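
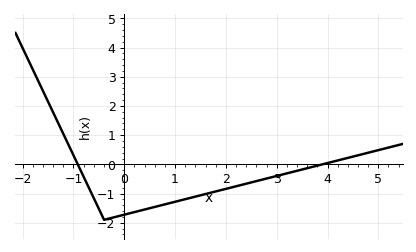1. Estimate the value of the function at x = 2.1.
-0.8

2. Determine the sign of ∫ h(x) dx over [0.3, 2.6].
negative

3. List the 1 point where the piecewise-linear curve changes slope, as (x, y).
(-0.4, -1.9)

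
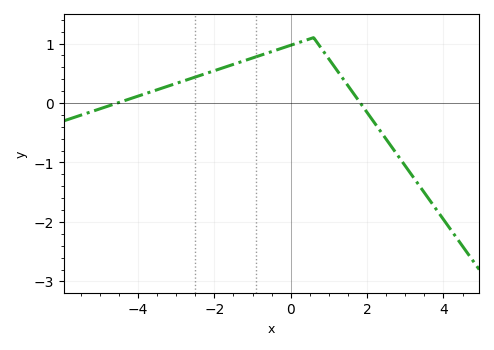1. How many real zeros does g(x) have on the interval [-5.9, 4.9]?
2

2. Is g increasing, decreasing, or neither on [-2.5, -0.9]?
increasing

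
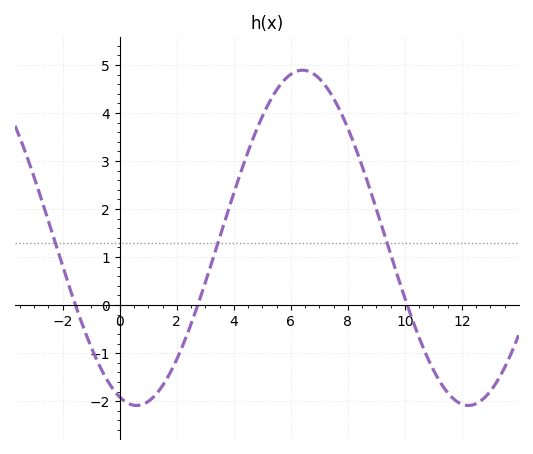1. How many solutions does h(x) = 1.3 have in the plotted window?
3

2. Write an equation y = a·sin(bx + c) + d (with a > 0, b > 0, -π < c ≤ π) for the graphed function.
y = 3.49sin(0.54x - 1.89) + 1.4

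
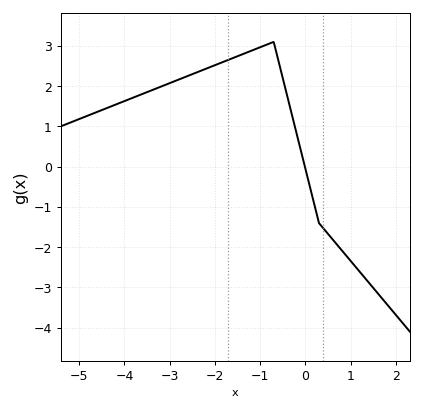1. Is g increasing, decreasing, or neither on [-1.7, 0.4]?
neither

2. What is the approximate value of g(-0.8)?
3.06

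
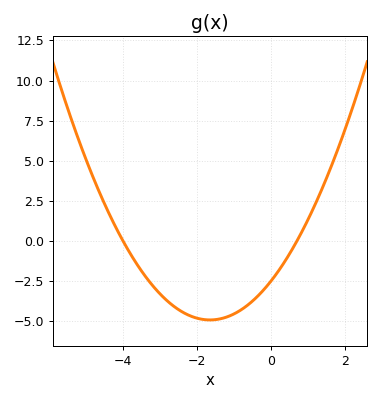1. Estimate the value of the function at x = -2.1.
-4.73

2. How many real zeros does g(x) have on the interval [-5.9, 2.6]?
2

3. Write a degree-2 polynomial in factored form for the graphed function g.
y = 0.89(x + 4)(x - 0.7)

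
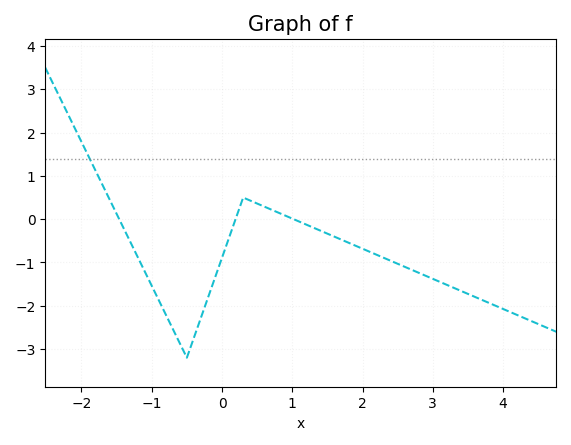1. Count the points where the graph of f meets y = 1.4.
1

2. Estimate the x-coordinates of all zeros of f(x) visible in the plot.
-1.46, 0.192, 1.02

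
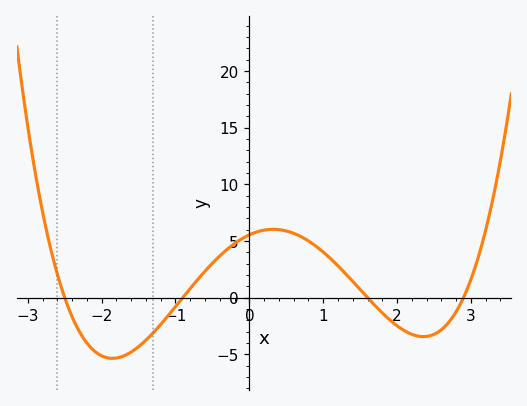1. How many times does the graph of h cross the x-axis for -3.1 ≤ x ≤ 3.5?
4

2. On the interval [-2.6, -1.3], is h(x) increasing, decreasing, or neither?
neither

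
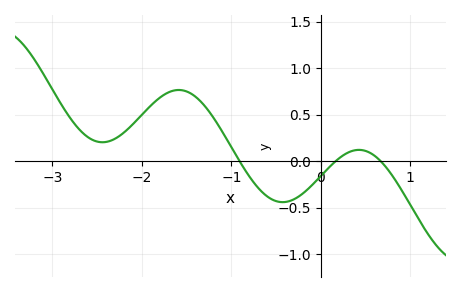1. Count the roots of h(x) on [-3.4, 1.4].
3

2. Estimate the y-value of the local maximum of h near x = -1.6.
0.75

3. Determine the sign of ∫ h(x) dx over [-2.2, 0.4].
positive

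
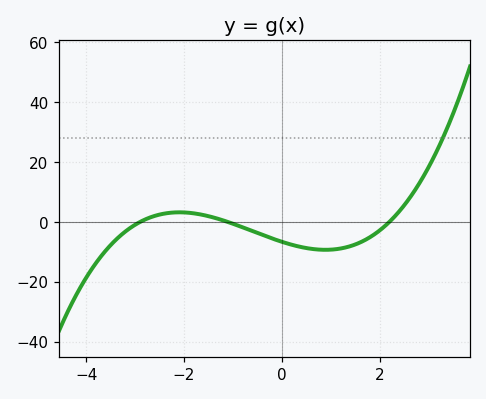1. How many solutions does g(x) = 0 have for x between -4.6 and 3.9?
3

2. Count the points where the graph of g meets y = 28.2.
1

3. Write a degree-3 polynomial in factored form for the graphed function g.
y = 0.94(x + 2.9)(x + 1.1)(x - 2.2)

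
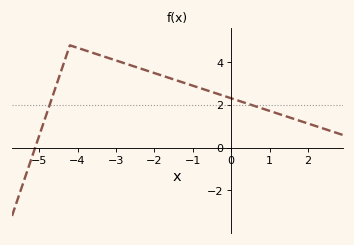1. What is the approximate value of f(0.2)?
2.2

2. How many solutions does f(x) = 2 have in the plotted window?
2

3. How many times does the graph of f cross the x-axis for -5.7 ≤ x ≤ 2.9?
1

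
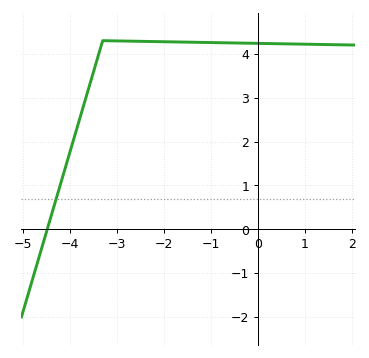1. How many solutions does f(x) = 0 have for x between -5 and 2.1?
1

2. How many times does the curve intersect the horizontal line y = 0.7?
1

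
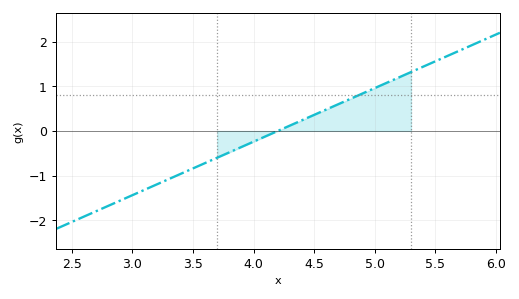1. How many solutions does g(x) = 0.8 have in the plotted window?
1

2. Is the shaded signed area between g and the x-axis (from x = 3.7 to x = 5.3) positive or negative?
positive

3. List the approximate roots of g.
4.2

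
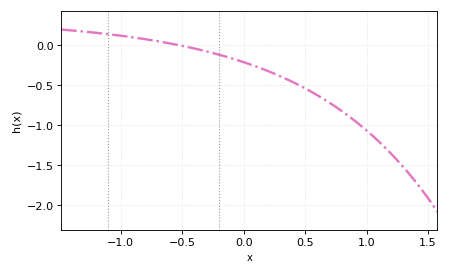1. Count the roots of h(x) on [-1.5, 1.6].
1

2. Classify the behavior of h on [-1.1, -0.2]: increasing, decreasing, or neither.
decreasing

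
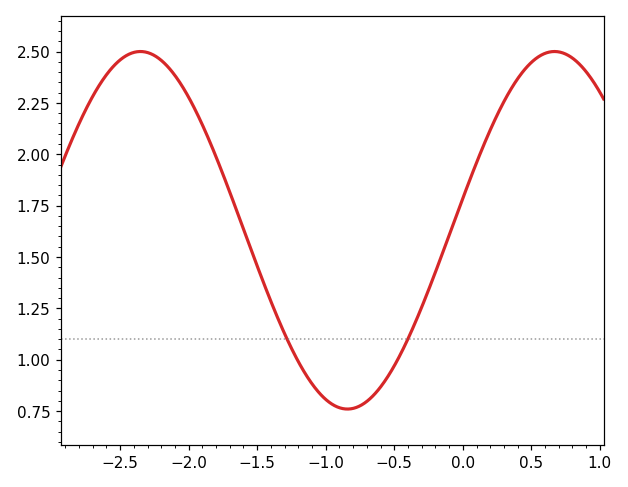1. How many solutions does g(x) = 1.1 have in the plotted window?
2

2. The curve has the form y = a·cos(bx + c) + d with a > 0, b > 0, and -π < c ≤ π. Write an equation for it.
y = 0.87cos(2.1x - 1.4) + 1.63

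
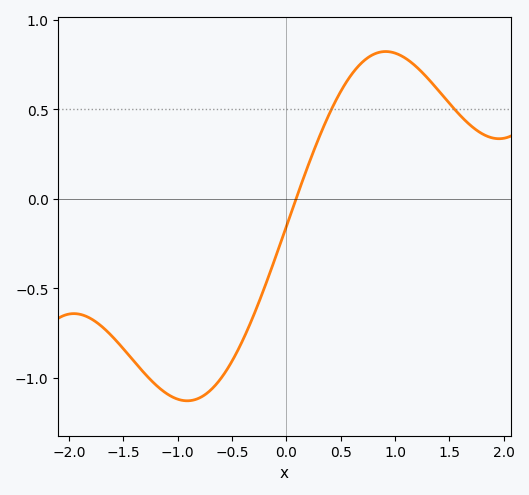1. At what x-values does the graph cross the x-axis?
0.088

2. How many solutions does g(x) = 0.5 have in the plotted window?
2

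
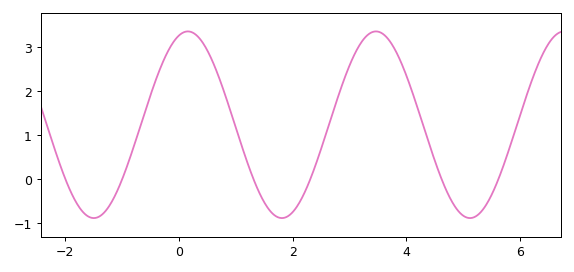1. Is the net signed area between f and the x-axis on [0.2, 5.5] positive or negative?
positive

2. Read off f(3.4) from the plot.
3.3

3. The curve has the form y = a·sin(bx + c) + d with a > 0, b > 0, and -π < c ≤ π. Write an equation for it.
y = 2.12sin(1.9x + 1.3) + 1.24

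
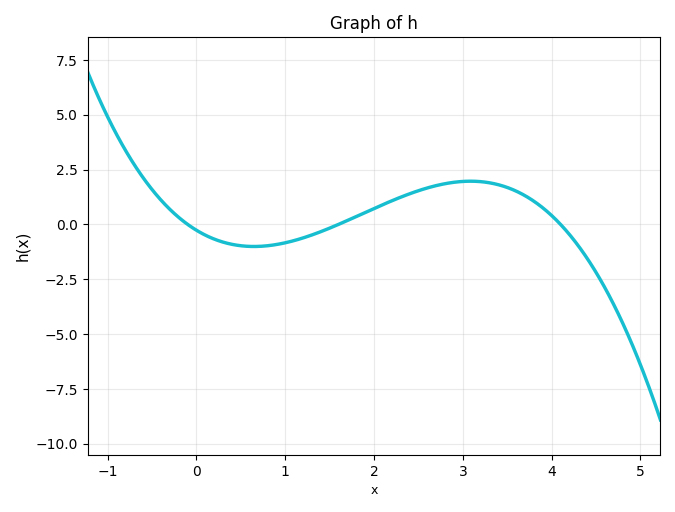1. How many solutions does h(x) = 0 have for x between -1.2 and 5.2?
3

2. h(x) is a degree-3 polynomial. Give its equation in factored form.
y = -0.41(x + 0.1)(x - 1.6)(x - 4.1)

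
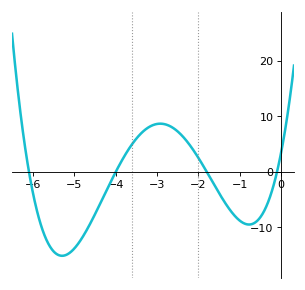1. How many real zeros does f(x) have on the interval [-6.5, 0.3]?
4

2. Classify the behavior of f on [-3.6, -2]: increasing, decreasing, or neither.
neither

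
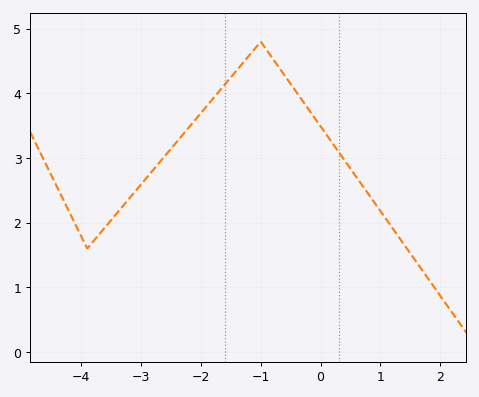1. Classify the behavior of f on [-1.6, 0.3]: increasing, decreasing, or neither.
neither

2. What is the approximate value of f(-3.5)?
2.04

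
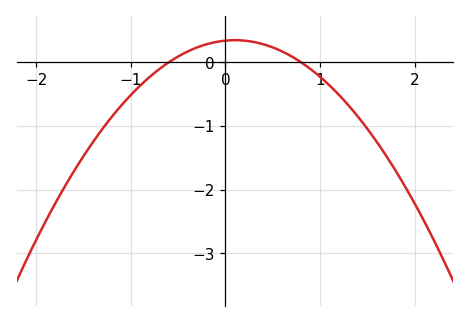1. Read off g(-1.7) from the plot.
-2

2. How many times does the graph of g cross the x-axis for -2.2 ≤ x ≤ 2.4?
2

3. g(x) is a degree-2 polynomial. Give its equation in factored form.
y = -0.71(x + 0.6)(x - 0.8)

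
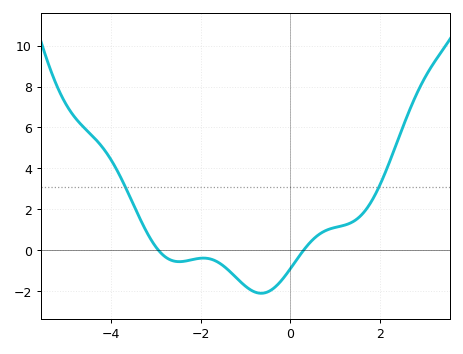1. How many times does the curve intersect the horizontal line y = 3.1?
2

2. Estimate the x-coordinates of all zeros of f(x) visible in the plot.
-2.94, 0.295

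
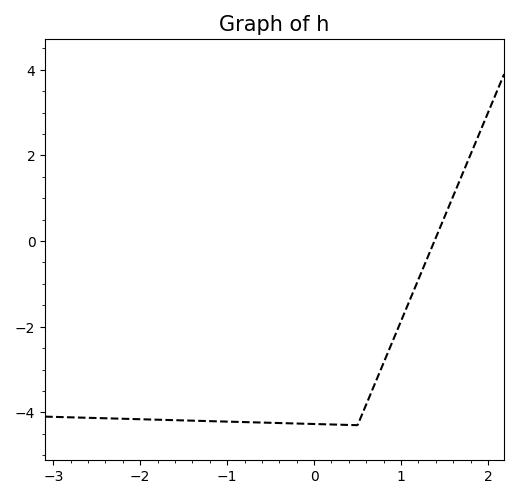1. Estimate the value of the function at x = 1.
-1.87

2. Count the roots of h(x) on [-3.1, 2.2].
1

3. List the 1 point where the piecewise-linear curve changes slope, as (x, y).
(0.5, -4.3)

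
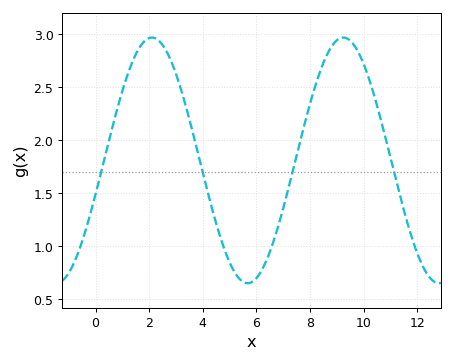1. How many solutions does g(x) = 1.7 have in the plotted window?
4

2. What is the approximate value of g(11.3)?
1.54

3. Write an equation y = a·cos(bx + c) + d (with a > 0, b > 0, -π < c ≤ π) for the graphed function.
y = 1.16cos(0.88x - 1.85) + 1.81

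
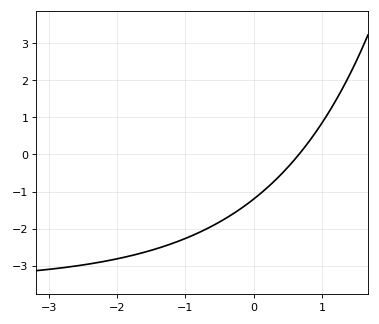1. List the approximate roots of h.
0.66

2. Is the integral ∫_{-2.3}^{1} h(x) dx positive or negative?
negative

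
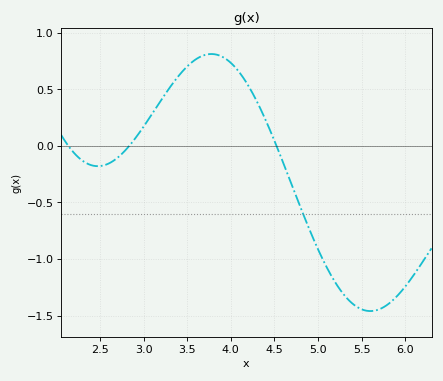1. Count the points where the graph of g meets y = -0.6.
1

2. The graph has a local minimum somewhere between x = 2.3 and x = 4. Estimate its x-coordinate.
2.47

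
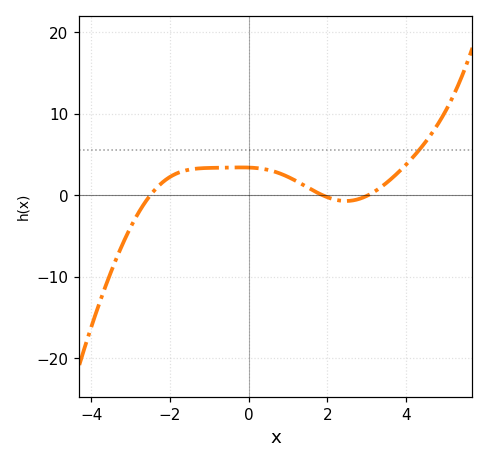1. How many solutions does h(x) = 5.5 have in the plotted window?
1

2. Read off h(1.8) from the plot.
0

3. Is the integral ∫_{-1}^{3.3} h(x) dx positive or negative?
positive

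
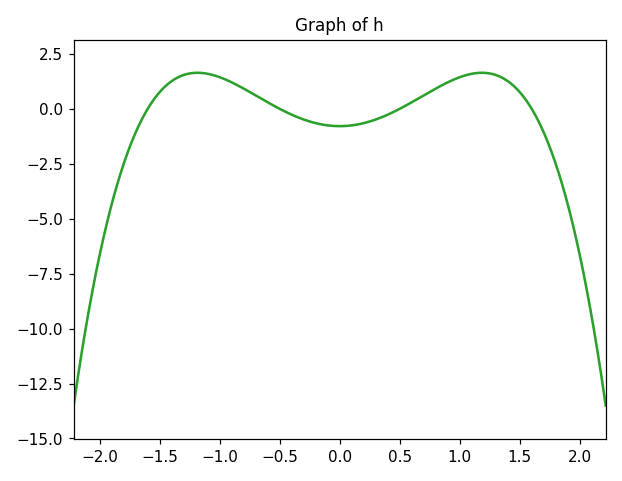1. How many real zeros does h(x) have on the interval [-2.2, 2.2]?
4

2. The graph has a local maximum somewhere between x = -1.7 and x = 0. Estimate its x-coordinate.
-1.2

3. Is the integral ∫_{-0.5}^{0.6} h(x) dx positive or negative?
negative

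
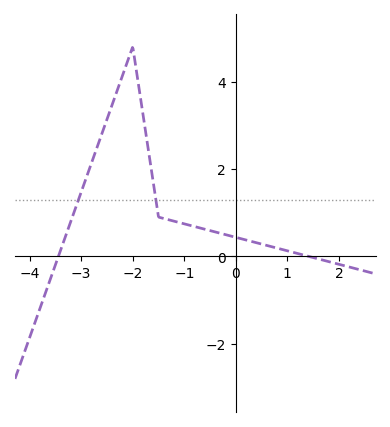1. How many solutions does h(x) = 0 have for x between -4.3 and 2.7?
2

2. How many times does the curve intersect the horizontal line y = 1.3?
2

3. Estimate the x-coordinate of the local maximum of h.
-2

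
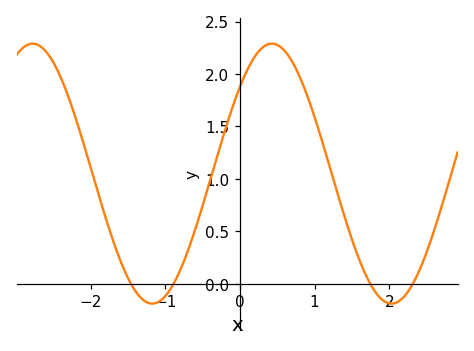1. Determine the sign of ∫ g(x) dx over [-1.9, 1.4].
positive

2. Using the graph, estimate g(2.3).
0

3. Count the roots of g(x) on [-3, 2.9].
4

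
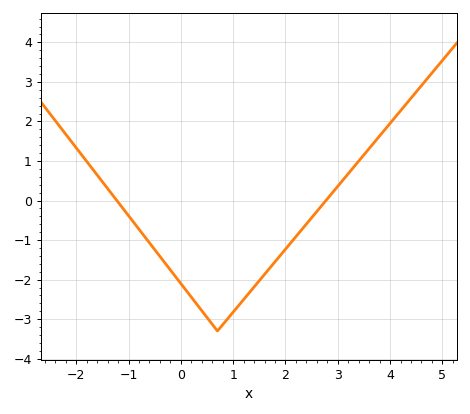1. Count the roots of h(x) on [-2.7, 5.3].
2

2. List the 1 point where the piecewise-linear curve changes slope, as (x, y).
(0.7, -3.3)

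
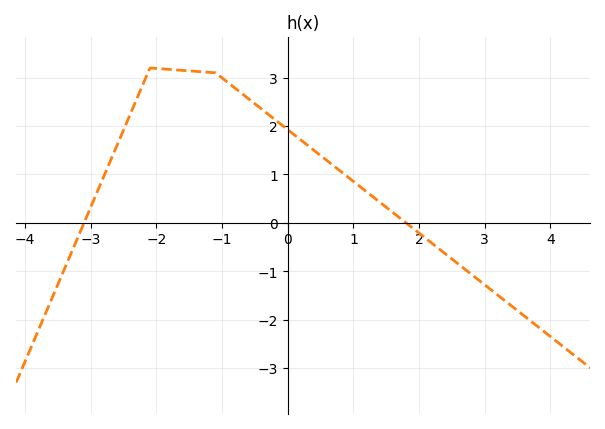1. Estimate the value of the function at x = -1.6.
3.15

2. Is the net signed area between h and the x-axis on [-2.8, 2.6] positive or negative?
positive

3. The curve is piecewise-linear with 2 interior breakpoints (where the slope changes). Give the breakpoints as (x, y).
(-2.1, 3.2); (-1.1, 3.1)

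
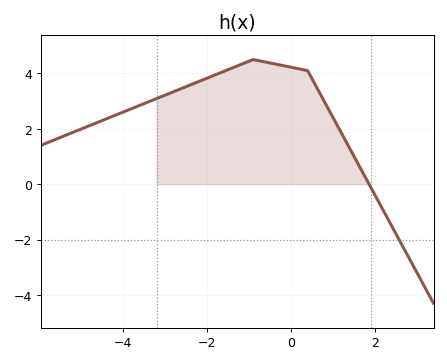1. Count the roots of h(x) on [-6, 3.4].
1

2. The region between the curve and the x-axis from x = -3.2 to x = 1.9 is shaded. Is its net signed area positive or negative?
positive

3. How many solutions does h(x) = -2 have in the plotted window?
1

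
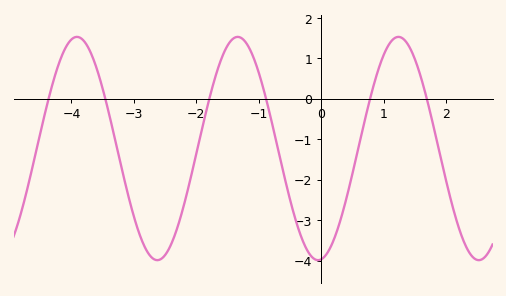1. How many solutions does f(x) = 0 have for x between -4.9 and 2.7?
6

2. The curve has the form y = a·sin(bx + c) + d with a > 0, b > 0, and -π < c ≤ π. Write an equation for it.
y = 2.76sin(2.4x - 1.5) - 1.23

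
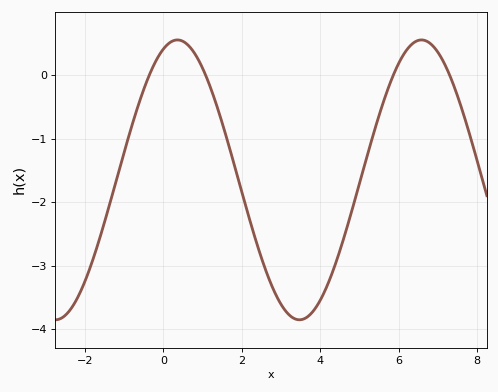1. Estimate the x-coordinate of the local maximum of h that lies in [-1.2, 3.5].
0.4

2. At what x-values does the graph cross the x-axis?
-0.4, 1, 5.8, 7.2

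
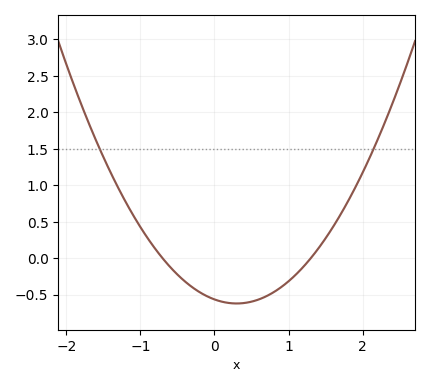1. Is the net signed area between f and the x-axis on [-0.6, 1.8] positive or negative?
negative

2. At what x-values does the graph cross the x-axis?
-0.7, 1.3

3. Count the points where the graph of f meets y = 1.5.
2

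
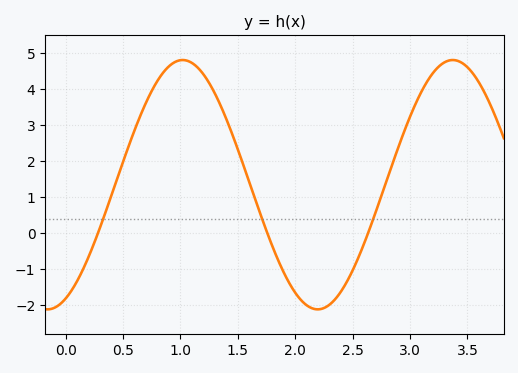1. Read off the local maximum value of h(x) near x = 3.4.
4.8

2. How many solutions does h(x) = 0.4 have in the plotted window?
3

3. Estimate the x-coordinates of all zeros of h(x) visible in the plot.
0.3, 1.8, 2.6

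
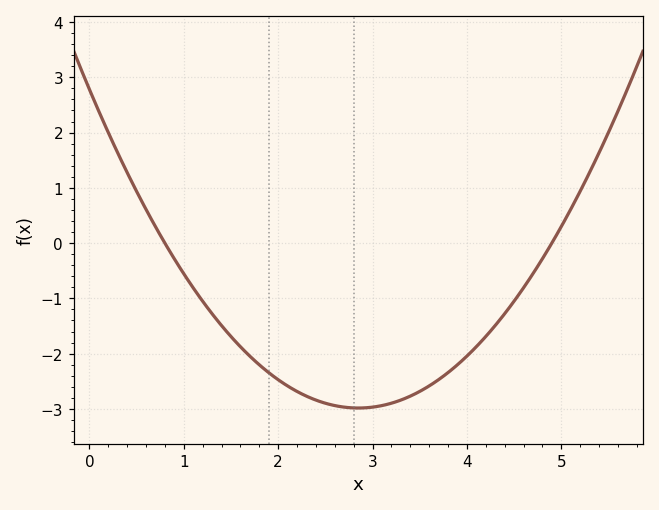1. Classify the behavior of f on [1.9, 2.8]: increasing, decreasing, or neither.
decreasing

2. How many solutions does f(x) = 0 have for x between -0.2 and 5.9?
2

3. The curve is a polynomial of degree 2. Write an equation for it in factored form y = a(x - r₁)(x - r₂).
y = 0.71(x - 0.8)(x - 4.9)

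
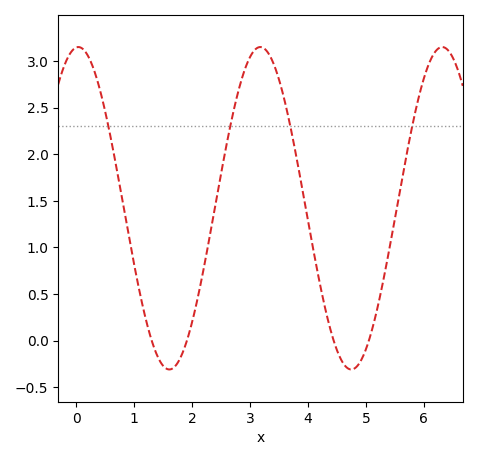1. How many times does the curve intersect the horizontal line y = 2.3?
4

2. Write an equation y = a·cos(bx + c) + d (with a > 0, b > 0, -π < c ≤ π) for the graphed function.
y = 1.73cos(2x - 0.07) + 1.42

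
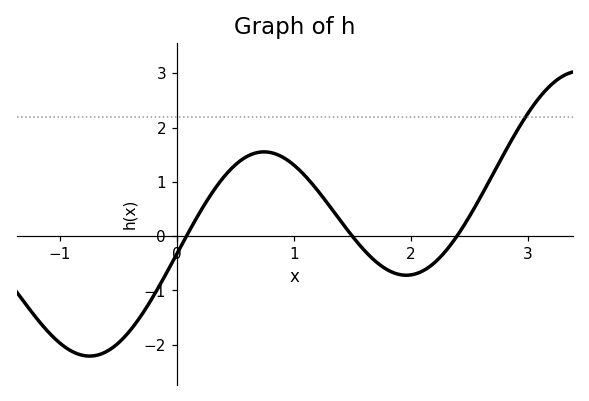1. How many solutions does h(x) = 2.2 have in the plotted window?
1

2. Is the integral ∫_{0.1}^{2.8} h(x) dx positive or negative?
positive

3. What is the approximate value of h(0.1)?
0.068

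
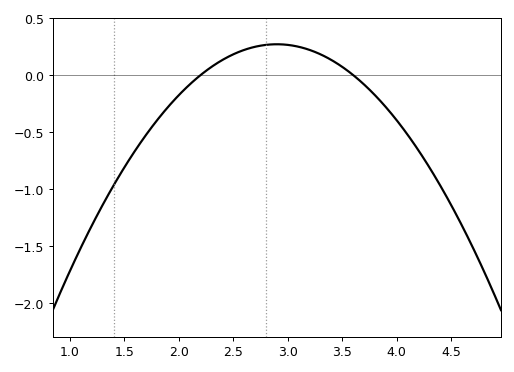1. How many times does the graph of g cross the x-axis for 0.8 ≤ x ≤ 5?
2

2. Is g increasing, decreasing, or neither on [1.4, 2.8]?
increasing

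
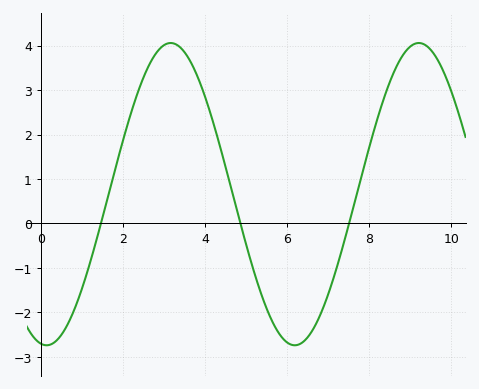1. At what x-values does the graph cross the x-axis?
1.4, 4.8, 7.6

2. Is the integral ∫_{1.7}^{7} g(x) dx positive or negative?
positive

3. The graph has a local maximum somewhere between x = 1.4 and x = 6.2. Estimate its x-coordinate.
3.2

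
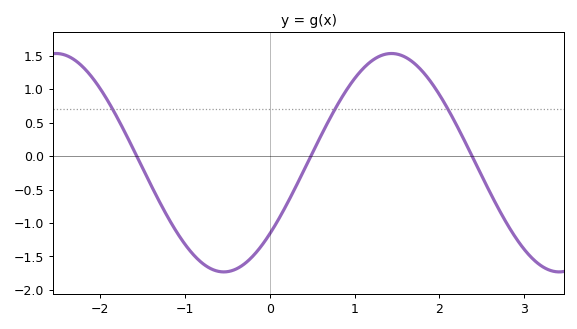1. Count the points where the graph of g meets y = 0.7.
3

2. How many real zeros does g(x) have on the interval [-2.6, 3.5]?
3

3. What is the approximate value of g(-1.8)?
0.58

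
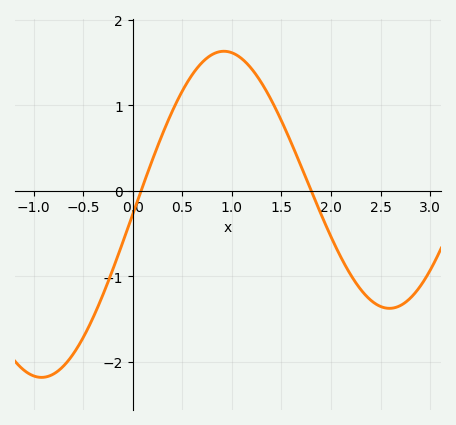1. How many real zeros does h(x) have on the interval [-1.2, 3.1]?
2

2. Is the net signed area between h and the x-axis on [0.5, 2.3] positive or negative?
positive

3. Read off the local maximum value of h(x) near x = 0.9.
1.63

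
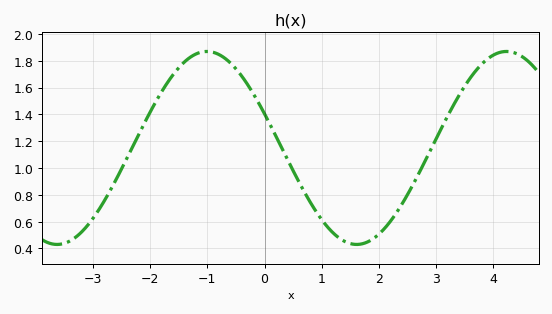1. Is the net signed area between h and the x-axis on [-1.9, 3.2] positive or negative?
positive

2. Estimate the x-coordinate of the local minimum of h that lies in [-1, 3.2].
1.61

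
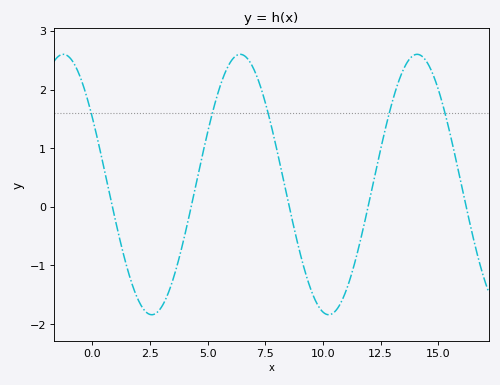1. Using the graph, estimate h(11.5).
-0.8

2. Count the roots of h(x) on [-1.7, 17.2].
5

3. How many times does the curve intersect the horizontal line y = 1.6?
5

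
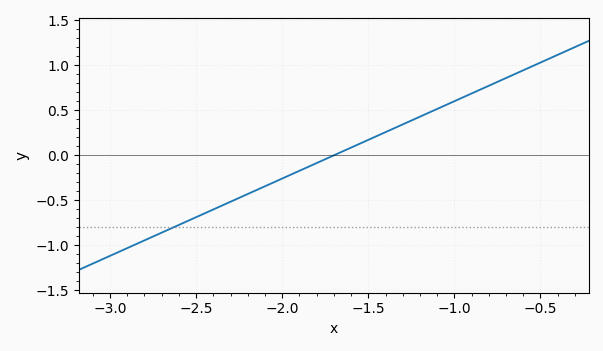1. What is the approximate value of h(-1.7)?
0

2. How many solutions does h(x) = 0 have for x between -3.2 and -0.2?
1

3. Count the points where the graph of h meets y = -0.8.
1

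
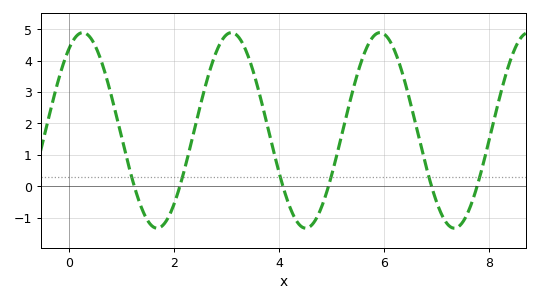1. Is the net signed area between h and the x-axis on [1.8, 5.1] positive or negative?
positive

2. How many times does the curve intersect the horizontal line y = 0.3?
6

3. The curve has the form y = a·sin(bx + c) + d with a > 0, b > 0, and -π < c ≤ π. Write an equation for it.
y = 3.11sin(2.2x + 1) + 1.78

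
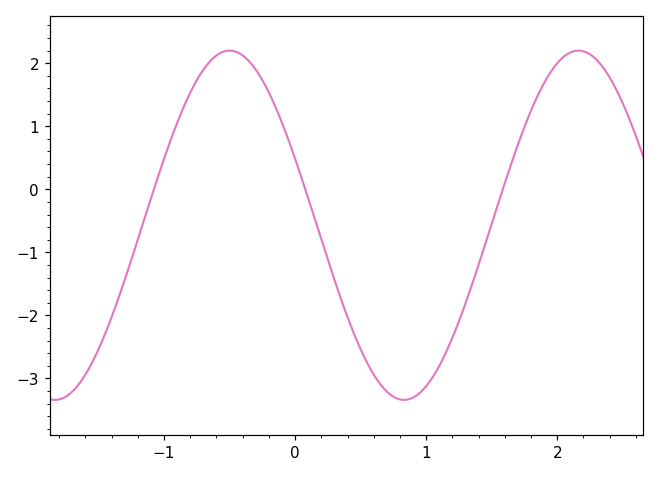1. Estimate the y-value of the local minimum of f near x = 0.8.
-3.3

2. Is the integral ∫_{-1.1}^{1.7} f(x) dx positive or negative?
negative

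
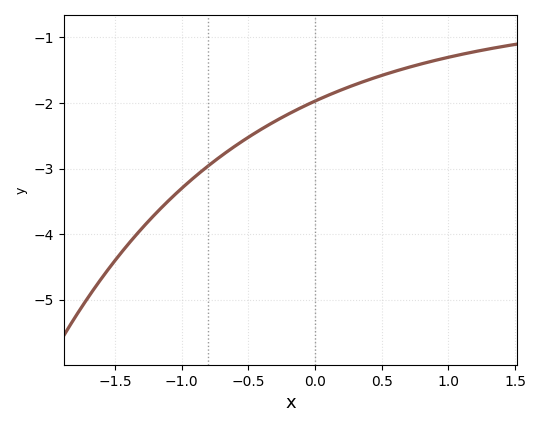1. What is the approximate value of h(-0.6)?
-2.7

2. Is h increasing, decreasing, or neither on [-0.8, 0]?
increasing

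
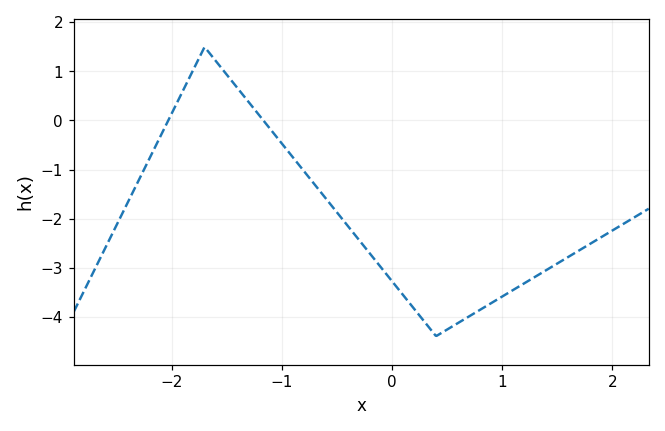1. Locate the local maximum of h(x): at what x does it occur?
-1.7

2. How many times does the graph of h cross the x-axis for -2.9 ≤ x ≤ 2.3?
2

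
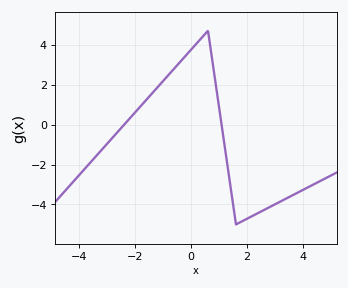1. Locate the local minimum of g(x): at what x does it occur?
1.6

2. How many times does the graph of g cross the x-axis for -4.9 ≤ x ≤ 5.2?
2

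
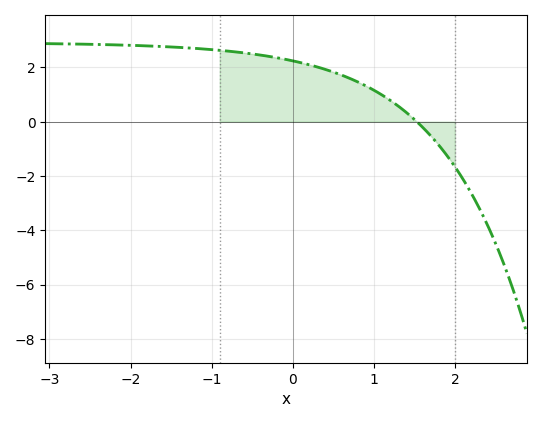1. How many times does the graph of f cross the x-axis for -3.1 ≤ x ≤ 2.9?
1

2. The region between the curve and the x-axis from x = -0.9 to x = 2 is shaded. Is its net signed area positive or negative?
positive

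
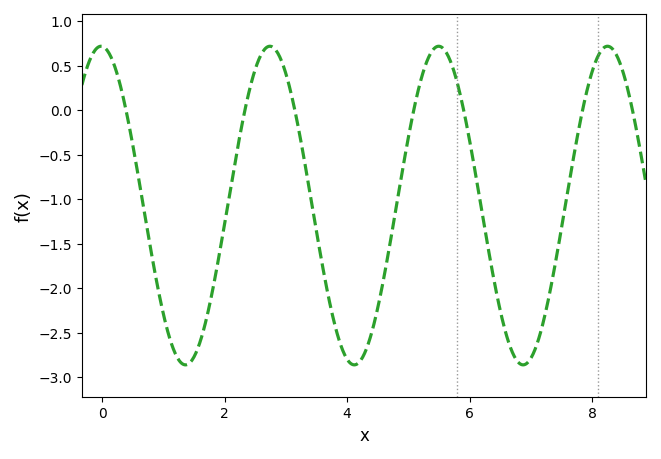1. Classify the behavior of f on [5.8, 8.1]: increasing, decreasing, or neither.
neither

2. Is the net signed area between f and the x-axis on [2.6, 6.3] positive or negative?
negative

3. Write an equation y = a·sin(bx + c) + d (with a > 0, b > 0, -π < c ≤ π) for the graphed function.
y = 1.79sin(2.3x + 1.6) - 1.07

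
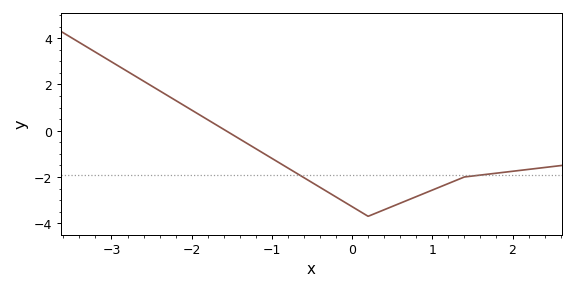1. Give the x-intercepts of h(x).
-1.57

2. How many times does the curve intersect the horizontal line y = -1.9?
2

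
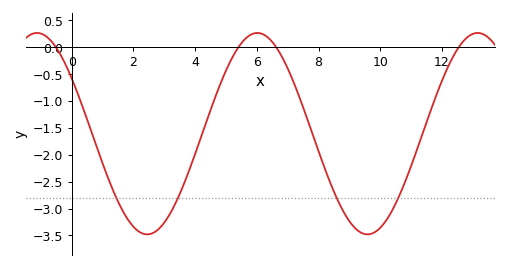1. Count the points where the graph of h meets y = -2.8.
4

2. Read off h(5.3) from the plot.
-0.1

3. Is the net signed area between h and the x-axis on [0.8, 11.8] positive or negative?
negative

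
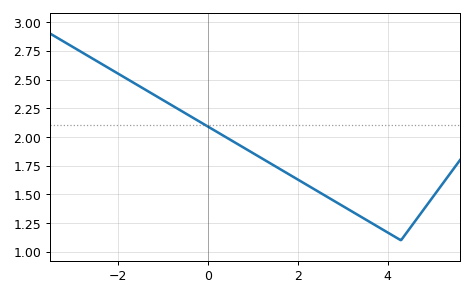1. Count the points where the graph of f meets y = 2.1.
1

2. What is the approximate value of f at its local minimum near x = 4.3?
1.1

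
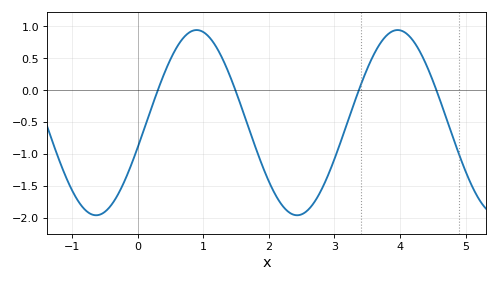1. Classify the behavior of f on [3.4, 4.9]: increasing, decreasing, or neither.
neither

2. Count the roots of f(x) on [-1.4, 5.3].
4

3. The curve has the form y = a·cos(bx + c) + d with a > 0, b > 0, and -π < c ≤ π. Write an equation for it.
y = 1.45cos(2x - 1.8) - 0.51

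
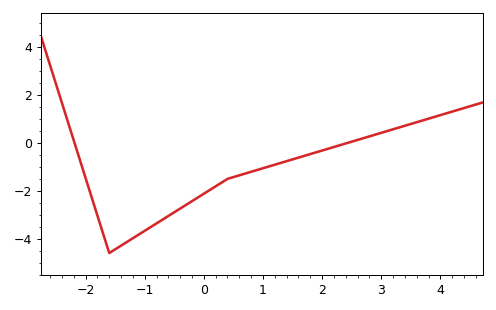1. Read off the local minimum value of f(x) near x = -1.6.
-4.6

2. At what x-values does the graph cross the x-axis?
-2.2, 2.4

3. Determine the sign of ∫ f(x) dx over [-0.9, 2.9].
negative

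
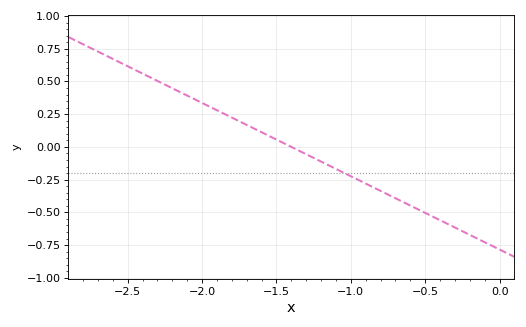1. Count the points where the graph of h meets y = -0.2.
1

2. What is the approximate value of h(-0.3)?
-0.616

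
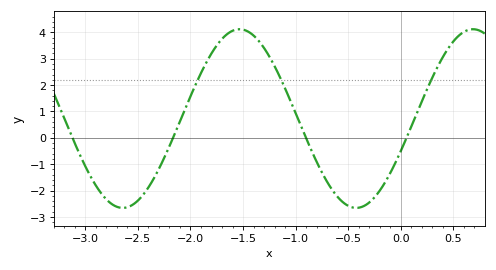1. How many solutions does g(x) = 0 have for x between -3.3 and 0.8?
4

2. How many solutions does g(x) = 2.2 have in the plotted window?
3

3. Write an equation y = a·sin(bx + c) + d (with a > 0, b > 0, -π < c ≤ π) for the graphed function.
y = 3.39sin(2.83x - 0.372) + 0.73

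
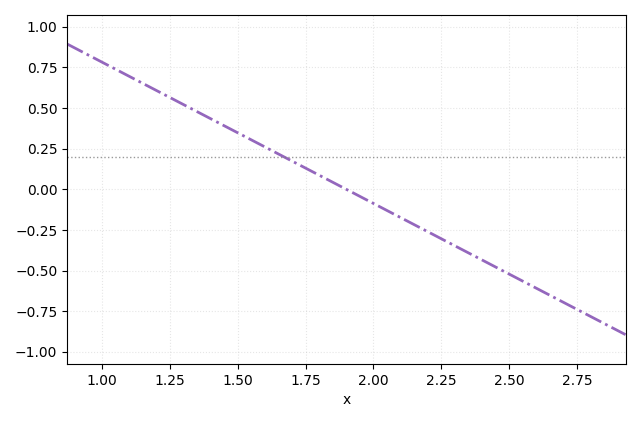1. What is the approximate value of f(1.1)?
0.7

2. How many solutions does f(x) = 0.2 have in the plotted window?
1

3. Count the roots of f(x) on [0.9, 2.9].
1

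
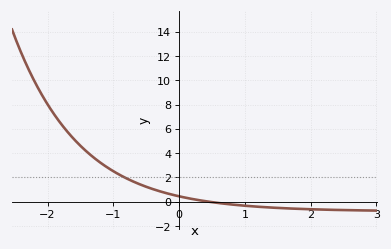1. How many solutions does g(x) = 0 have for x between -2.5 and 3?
1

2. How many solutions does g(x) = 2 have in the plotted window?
1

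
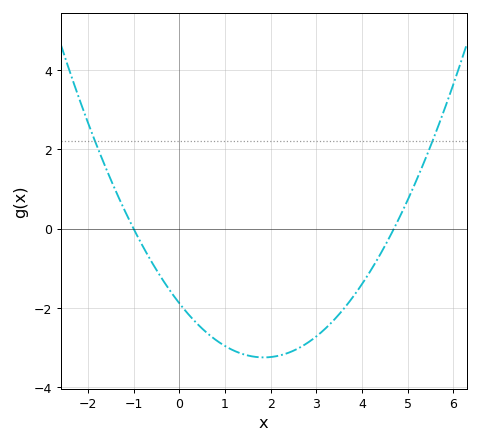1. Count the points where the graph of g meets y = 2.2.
2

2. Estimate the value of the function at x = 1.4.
-3.17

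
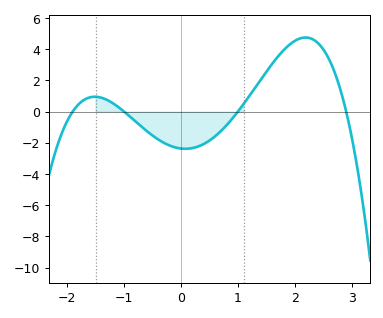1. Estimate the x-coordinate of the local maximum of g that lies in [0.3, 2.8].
2.2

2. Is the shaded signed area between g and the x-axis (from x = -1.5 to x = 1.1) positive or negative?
negative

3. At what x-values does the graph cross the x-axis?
-1.9, -1, 1, 2.9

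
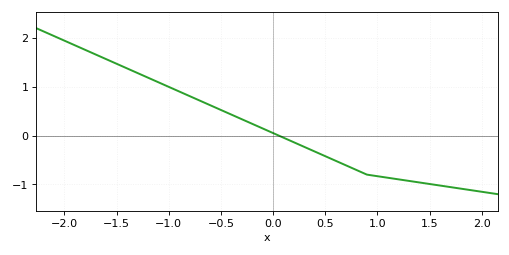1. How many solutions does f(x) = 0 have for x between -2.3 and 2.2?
1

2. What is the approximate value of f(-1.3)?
1.28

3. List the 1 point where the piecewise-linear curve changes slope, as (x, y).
(0.9, -0.8)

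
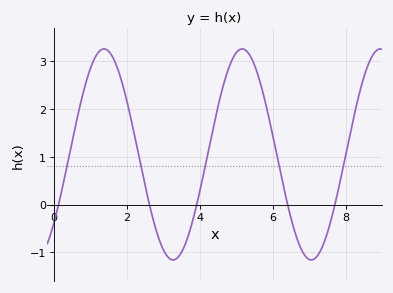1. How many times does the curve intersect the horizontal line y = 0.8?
5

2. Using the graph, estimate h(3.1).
-1.07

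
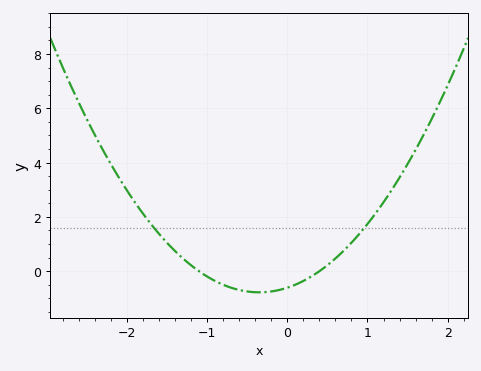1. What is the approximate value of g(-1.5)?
1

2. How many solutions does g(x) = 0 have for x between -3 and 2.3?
2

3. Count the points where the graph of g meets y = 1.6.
2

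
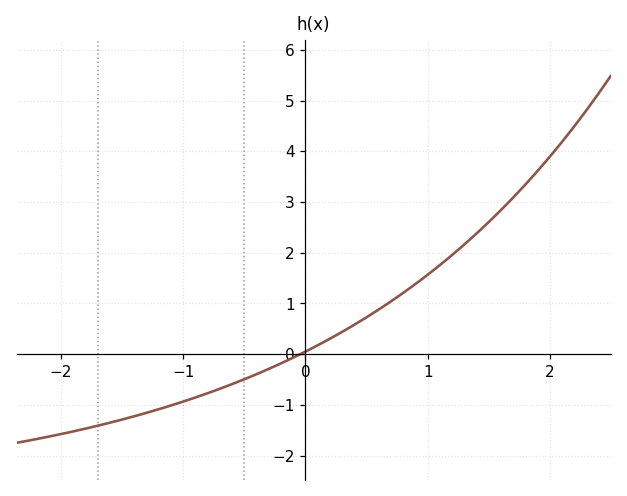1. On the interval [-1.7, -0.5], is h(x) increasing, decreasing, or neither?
increasing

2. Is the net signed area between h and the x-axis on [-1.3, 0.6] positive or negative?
negative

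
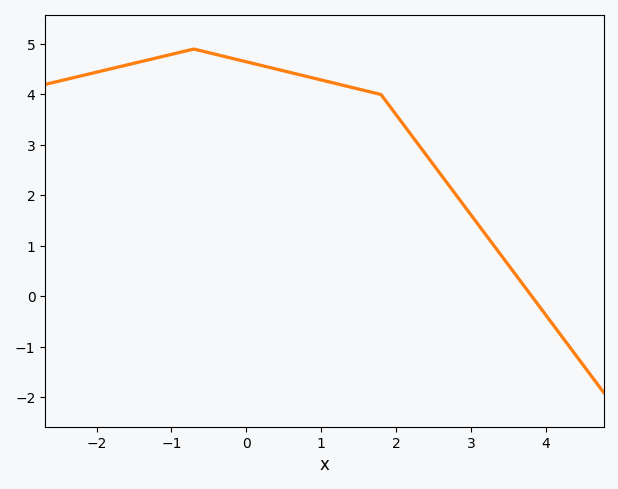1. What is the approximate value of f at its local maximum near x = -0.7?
4.9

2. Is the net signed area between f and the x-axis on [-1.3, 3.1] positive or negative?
positive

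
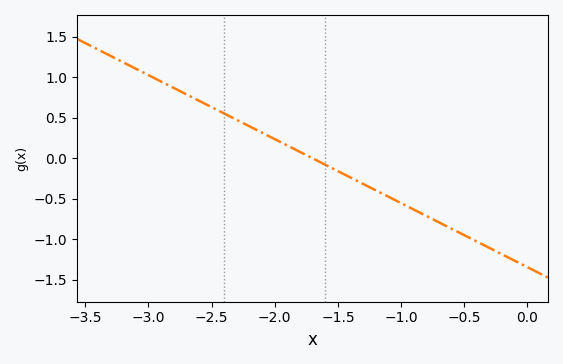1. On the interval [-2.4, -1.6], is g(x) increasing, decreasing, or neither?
decreasing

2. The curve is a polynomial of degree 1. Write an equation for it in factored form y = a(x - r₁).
y = -0.79(x + 1.7)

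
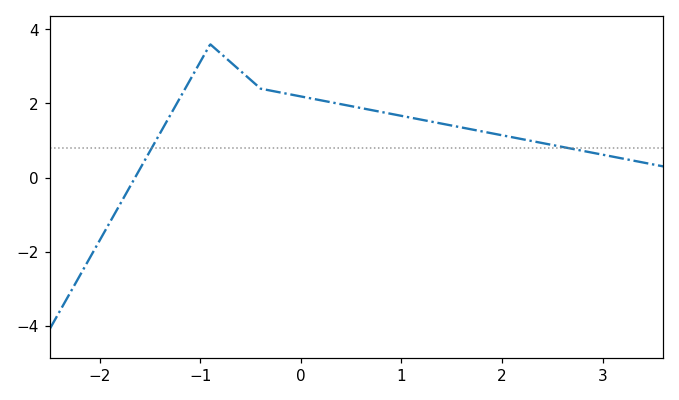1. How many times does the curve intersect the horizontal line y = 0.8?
2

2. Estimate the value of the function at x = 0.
2.19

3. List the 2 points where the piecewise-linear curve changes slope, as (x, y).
(-0.9, 3.6); (-0.4, 2.4)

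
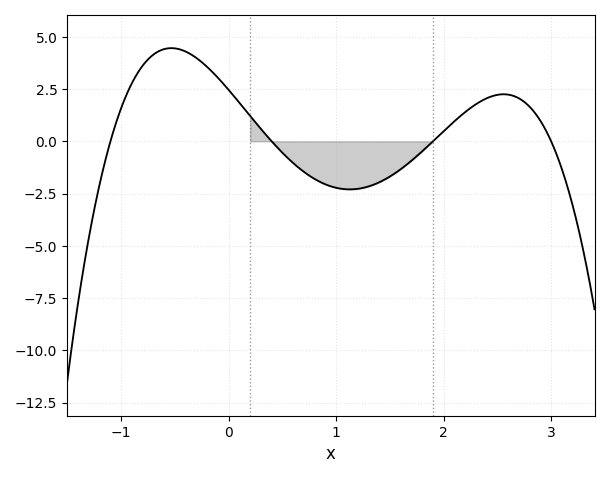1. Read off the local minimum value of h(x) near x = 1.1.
-2.2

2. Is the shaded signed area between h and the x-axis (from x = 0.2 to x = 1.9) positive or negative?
negative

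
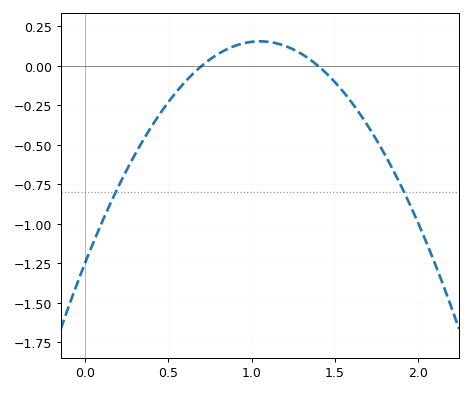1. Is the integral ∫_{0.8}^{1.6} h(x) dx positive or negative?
positive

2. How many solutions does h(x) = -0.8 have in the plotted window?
2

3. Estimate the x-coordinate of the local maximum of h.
1.05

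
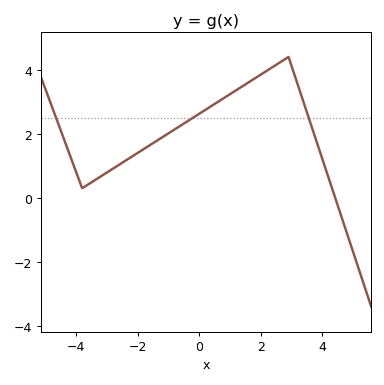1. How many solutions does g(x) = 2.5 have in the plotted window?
3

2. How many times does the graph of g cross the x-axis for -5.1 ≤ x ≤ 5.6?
1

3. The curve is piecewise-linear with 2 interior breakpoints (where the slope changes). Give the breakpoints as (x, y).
(-3.8, 0.3); (2.9, 4.4)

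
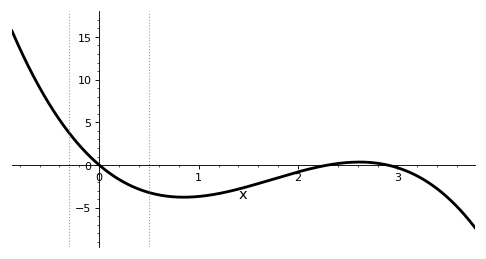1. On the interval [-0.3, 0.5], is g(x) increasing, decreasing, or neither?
decreasing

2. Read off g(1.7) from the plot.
-1.82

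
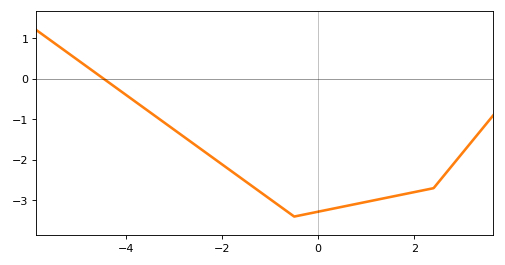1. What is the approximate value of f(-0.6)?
-3.31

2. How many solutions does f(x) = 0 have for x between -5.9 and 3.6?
1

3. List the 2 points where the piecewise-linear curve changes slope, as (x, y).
(-0.5, -3.4); (2.4, -2.7)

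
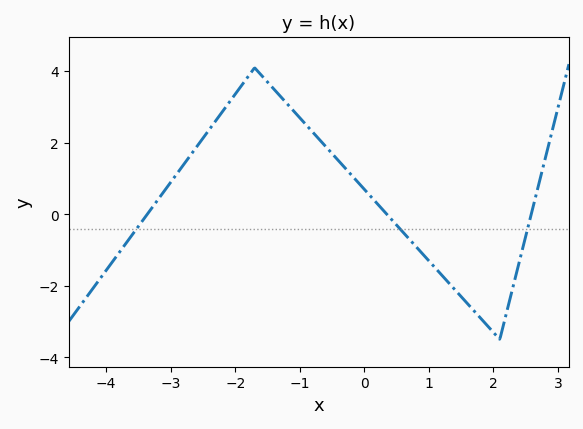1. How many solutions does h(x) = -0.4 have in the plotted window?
3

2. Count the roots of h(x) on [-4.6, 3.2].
3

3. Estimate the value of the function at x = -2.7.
1.64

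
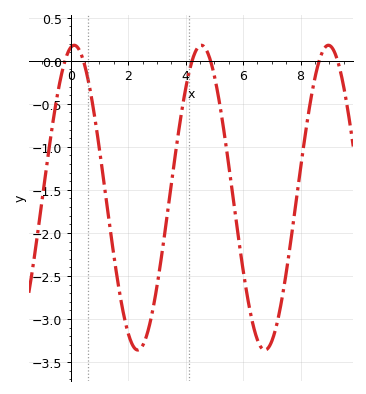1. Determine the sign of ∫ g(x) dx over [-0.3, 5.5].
negative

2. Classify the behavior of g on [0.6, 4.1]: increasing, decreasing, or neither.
neither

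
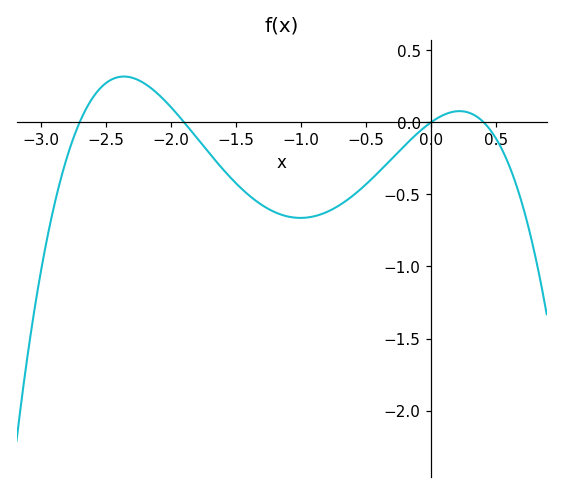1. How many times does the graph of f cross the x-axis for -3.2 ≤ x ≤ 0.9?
4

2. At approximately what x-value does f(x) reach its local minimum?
-1.01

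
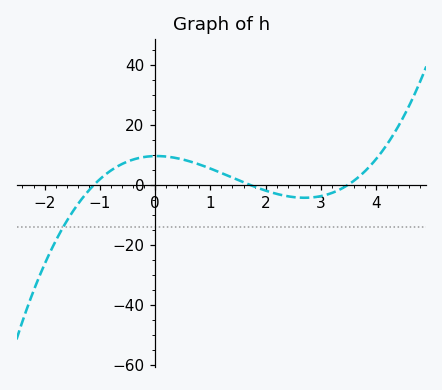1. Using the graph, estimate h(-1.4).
-6.61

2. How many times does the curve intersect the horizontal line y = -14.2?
1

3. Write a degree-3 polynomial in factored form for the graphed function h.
y = 1.45(x + 1.1)(x - 1.7)(x - 3.5)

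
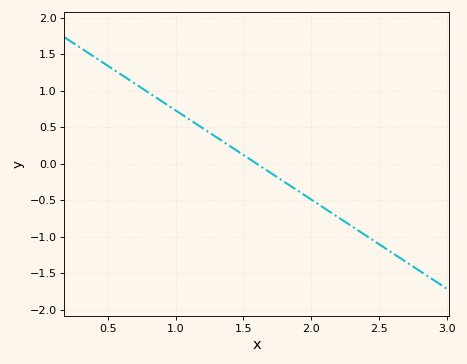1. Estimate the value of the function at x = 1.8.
-0.25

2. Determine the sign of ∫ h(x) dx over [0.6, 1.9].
positive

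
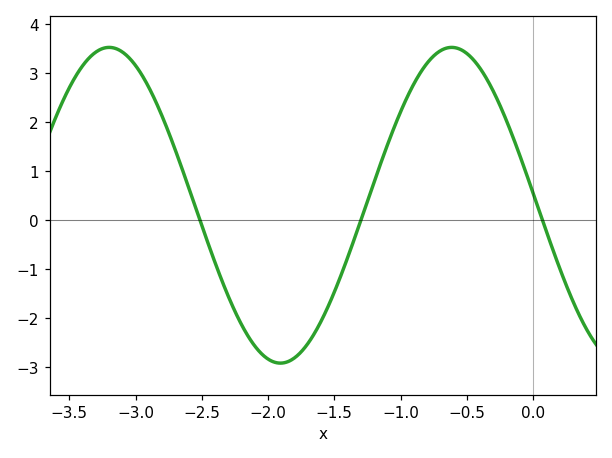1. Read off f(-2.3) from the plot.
-1.56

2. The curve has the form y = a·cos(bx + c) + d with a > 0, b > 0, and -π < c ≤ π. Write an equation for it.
y = 3.22cos(2.43x + 1.49) + 0.3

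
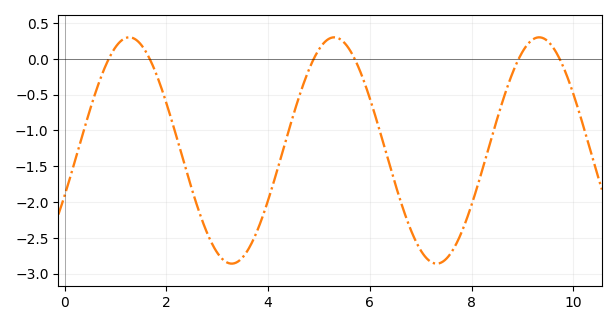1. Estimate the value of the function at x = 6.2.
-1.02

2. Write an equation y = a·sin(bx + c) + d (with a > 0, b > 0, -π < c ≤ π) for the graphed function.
y = 1.58sin(1.56x - 0.412) - 1.28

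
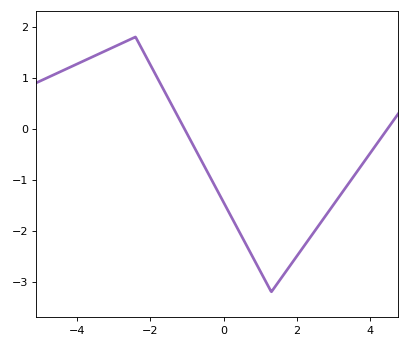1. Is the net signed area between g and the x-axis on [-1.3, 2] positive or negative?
negative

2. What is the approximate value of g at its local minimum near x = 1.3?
-3.2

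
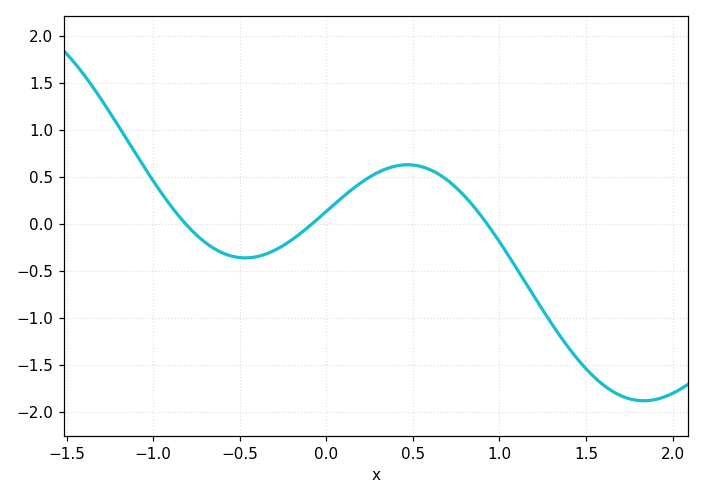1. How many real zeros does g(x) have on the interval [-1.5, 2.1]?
3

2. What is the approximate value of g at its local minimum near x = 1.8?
-1.9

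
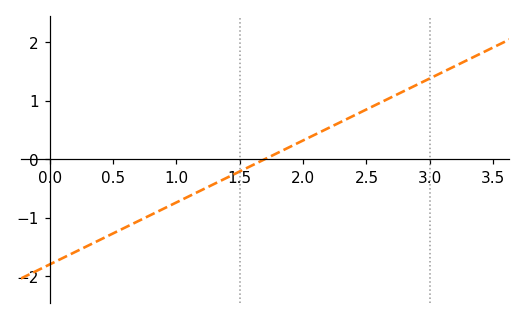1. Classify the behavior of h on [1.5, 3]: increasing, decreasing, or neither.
increasing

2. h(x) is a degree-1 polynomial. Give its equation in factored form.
y = 1.06(x - 1.7)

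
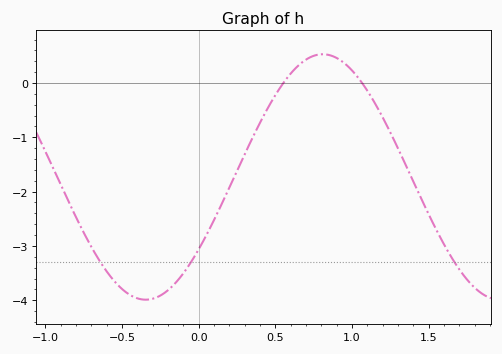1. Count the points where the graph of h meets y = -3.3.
3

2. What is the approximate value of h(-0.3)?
-4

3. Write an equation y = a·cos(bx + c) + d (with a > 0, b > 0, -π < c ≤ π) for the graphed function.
y = 2.26cos(2.7x - 2.2) - 1.73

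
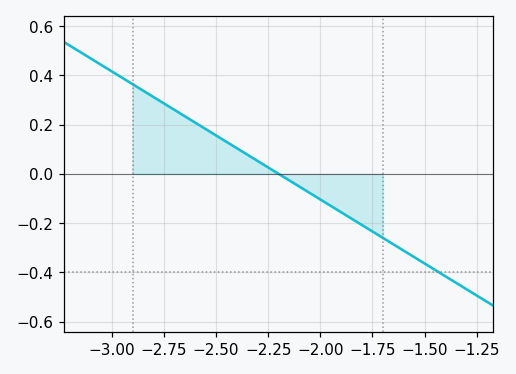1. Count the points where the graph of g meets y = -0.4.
1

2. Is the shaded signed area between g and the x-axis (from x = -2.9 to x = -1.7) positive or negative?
positive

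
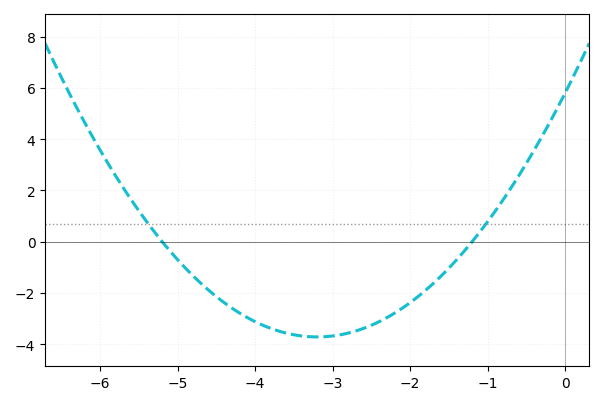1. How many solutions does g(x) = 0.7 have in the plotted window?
2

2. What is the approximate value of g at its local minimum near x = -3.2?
-3.72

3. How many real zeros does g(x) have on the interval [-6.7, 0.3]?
2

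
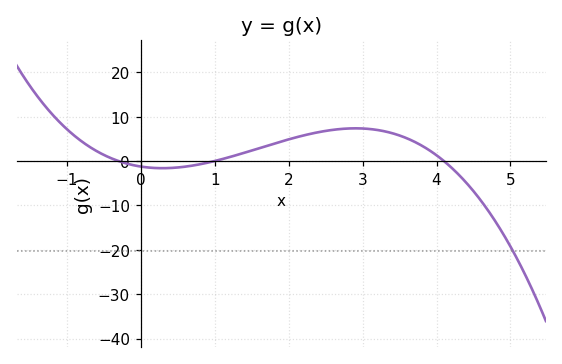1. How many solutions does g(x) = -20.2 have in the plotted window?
1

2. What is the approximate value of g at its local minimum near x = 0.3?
-2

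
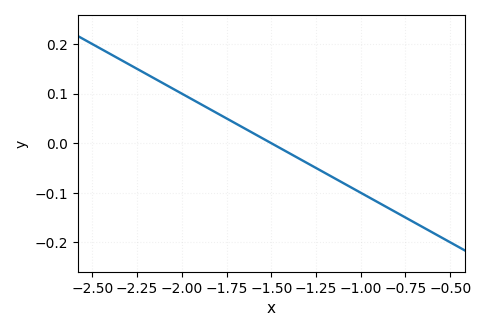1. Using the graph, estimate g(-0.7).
-0.16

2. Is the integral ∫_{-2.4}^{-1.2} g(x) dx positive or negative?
positive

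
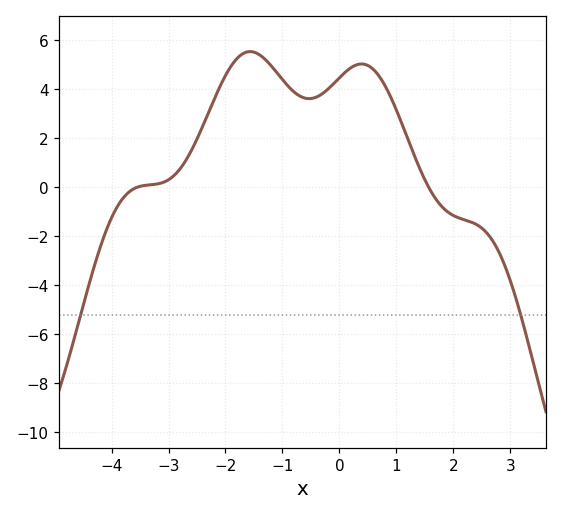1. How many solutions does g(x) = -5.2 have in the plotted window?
2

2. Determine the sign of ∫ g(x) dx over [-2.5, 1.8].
positive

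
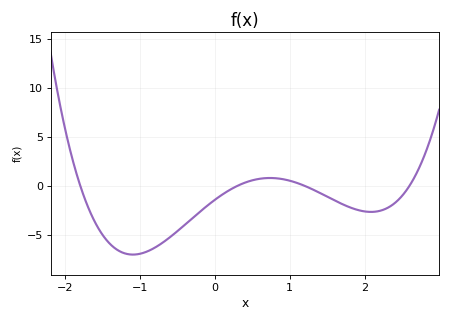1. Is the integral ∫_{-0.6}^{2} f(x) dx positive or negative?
negative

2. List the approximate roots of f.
-1.8, 0.3, 1.2, 2.6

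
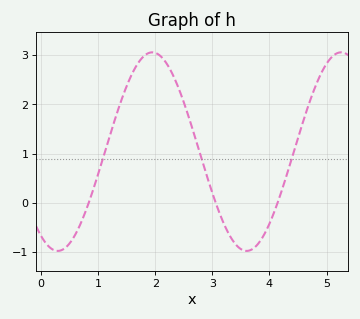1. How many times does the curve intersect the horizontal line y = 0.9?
3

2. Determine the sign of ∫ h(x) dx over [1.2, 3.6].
positive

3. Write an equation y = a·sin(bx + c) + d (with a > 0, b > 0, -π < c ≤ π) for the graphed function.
y = 2.02sin(1.9x - 2.13) + 1.04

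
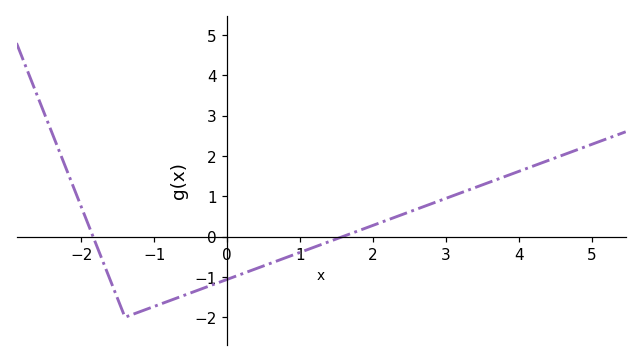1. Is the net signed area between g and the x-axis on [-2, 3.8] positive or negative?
negative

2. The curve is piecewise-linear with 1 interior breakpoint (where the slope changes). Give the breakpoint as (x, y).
(-1.4, -2)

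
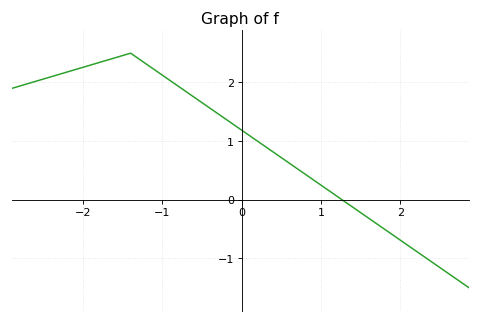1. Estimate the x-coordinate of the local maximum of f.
-1.4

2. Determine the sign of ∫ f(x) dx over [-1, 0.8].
positive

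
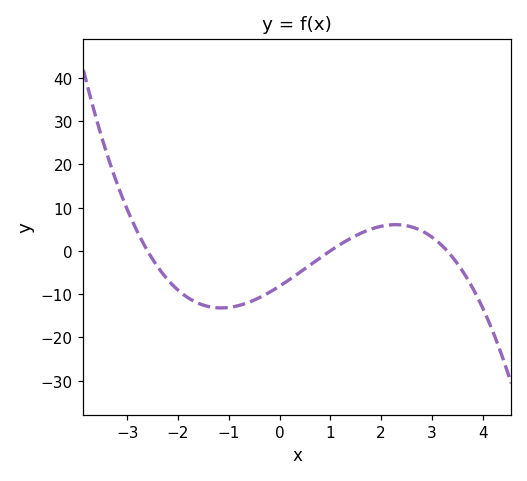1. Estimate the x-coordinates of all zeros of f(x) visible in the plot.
-2.6, 1, 3.4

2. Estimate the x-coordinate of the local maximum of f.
2.2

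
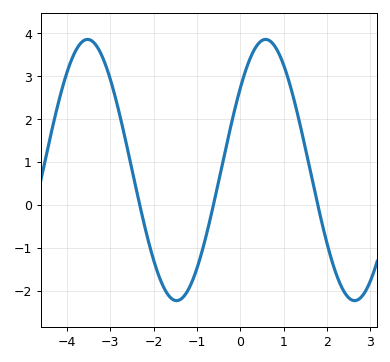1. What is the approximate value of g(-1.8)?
-1.8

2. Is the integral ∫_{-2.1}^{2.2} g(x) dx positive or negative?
positive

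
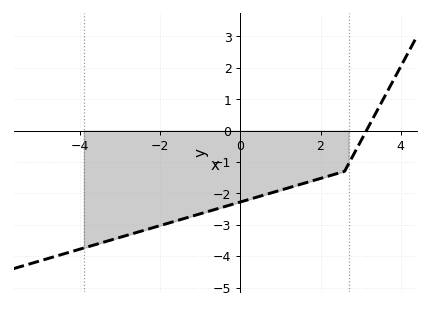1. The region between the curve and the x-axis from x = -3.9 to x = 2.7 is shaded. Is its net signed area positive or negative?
negative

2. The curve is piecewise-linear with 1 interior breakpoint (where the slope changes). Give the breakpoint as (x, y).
(2.6, -1.3)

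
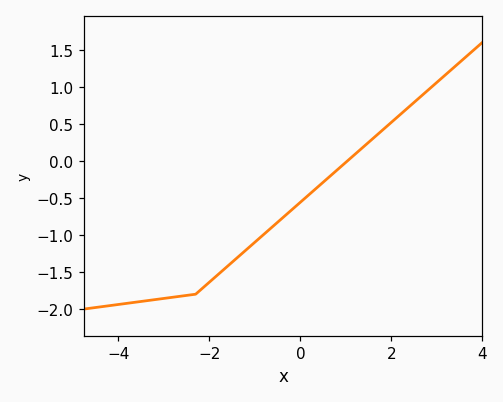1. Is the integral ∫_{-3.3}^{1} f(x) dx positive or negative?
negative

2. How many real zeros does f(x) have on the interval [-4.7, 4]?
1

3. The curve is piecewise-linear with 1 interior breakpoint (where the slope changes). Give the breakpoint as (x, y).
(-2.3, -1.8)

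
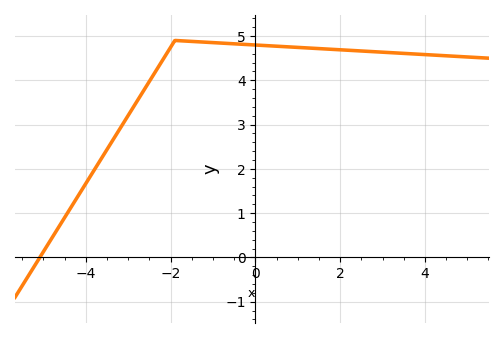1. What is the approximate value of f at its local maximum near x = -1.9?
4.9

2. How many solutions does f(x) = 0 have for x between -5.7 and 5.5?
1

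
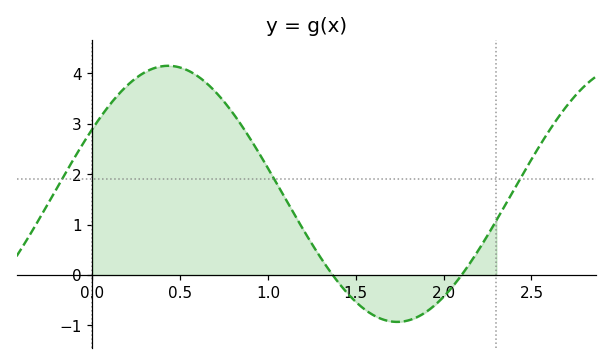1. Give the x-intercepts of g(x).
1.37, 2.1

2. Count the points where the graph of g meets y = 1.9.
3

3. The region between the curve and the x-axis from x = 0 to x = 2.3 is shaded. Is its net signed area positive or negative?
positive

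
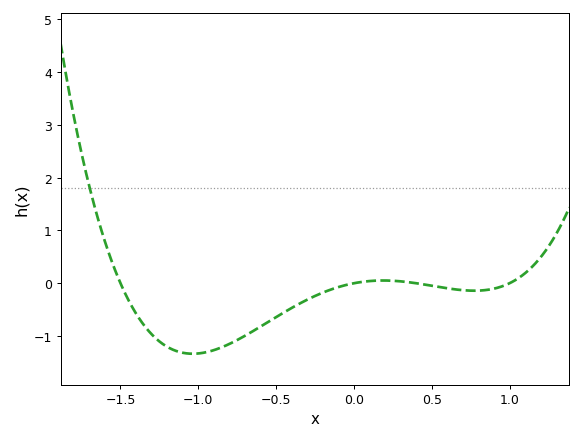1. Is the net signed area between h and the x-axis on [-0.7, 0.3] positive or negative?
negative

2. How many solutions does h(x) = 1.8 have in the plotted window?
1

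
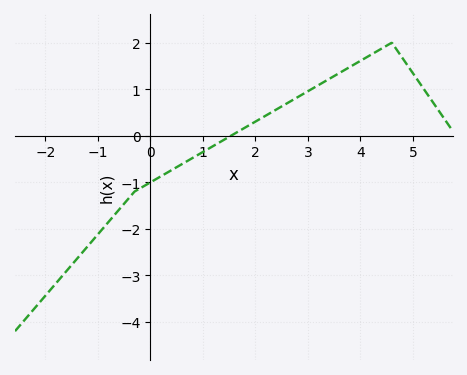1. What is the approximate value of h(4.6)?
2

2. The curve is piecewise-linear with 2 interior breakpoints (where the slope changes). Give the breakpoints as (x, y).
(-0.3, -1.2); (4.6, 2)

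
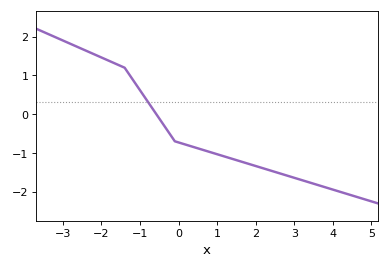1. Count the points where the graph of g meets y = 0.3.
1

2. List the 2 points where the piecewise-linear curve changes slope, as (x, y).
(-1.4, 1.2); (-0.1, -0.7)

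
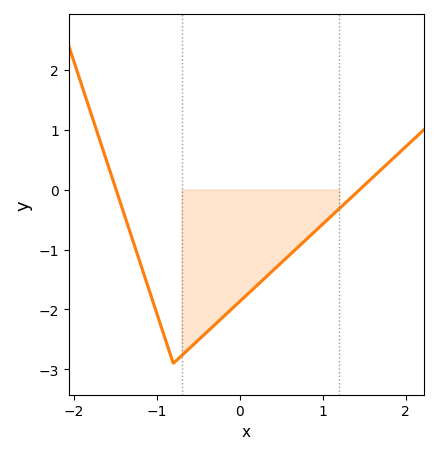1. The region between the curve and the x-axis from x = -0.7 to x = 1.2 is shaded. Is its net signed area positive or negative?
negative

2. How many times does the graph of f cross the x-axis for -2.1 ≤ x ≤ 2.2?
2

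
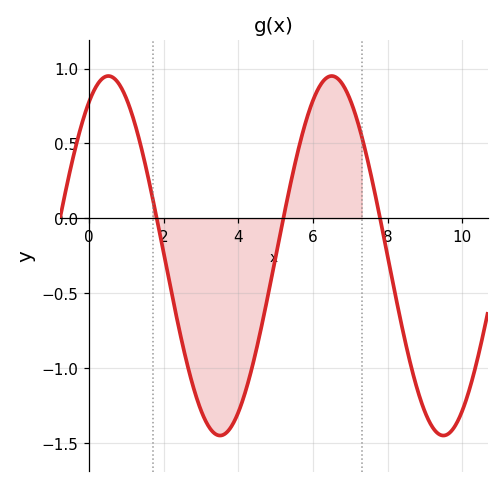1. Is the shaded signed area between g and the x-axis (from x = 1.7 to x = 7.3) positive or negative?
negative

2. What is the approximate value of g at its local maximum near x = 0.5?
0.95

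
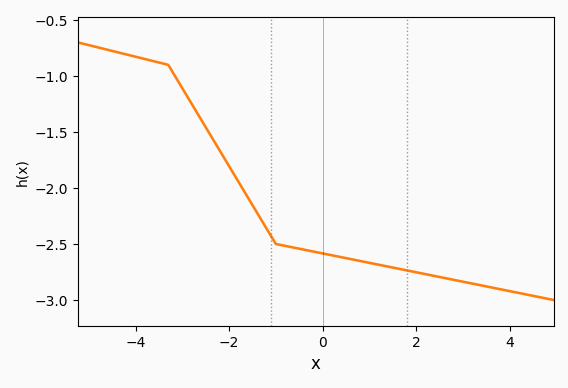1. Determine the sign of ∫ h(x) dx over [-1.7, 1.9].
negative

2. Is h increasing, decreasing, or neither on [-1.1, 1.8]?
decreasing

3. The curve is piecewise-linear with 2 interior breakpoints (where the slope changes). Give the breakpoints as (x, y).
(-3.3, -0.9); (-1, -2.5)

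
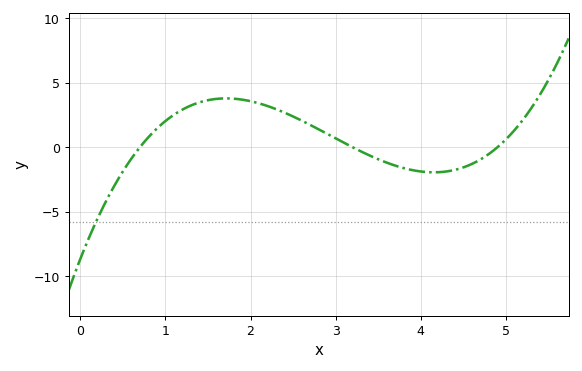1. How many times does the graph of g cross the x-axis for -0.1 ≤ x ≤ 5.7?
3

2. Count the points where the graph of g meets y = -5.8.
1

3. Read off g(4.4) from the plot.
-1.75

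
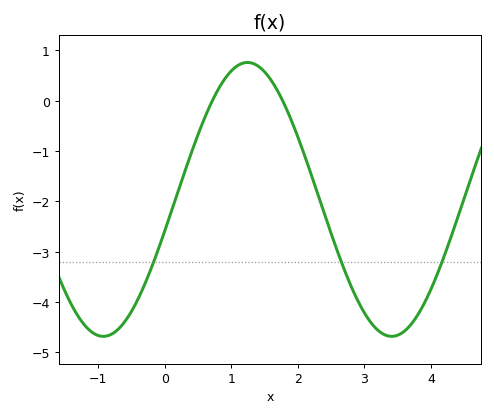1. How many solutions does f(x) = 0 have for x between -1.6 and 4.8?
2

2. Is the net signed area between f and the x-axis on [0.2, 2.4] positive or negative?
negative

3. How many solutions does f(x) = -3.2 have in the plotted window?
3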